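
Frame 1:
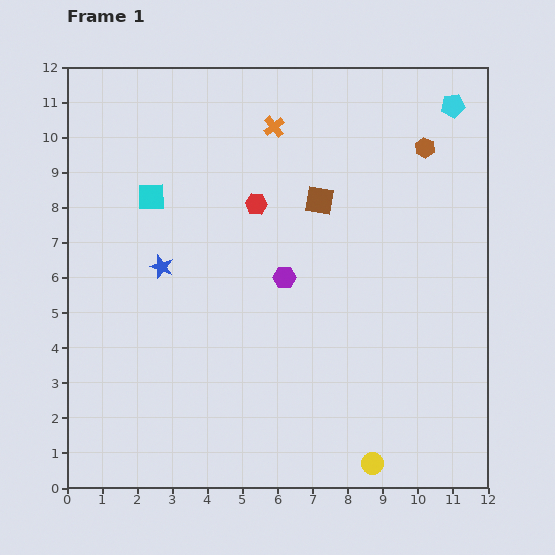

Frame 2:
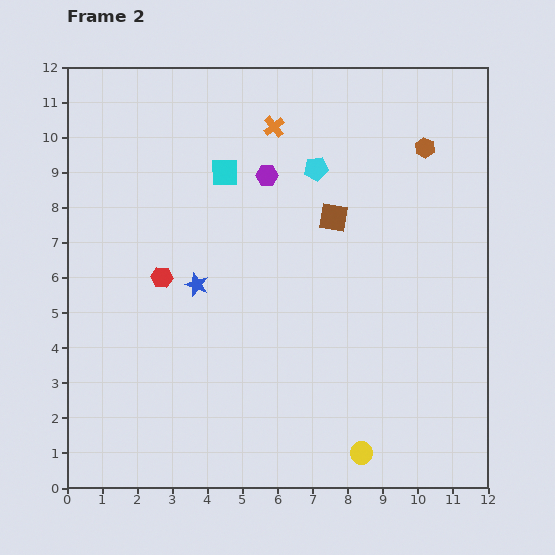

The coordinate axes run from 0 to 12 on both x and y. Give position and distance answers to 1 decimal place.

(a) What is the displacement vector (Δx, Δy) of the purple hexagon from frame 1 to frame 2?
(-0.5, 2.9)

The purple hexagon was at (6.2, 6.0) in frame 1 and (5.7, 8.9) in frame 2.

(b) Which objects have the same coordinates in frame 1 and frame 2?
the orange cross, the brown hexagon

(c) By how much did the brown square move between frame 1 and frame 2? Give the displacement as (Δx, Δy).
(0.4, -0.5)

The brown square was at (7.2, 8.2) in frame 1 and (7.6, 7.7) in frame 2.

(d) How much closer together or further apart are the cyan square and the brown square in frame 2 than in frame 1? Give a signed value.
-1.4

Distance in frame 1: 4.8. Distance in frame 2: 3.4.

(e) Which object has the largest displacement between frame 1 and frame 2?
the cyan pentagon

(moved 4.3; next 3.4)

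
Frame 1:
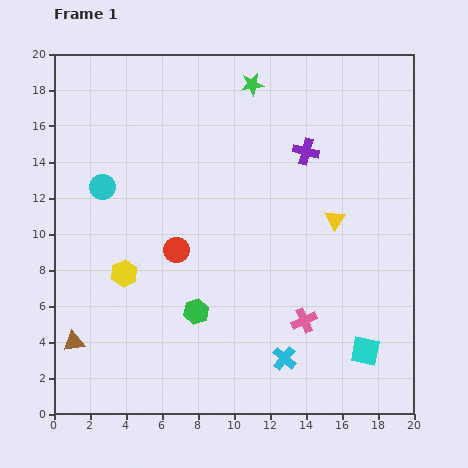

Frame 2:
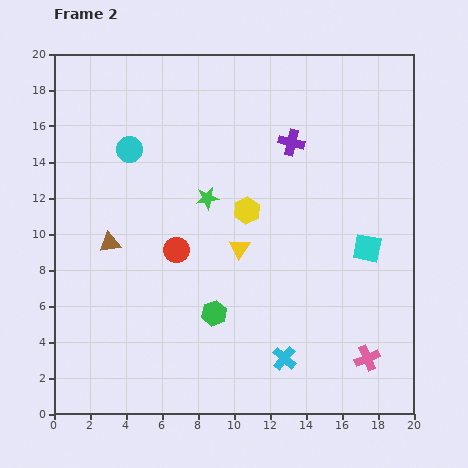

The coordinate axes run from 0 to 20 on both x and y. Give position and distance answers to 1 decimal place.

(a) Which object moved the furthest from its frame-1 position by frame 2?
the yellow hexagon

(moved 7.6; next 6.8)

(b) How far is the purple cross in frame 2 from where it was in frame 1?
0.9

The purple cross moved from (14.0, 14.6) to (13.2, 15.1), a distance of √(0.8² + 0.5²) ≈ 0.9.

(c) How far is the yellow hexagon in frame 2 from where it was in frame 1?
7.6

The yellow hexagon moved from (3.9, 7.8) to (10.7, 11.3), a distance of √(6.8² + 3.5²) ≈ 7.6.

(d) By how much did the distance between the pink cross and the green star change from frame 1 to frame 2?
-0.8

Distance in frame 1: 13.4. Distance in frame 2: 12.6.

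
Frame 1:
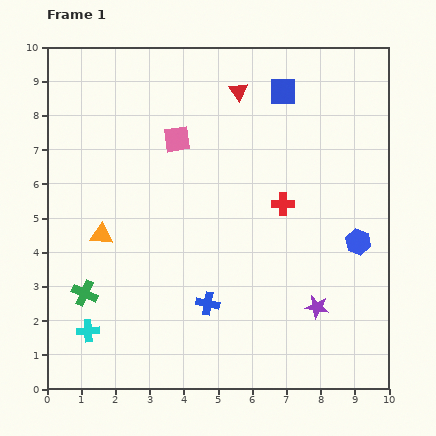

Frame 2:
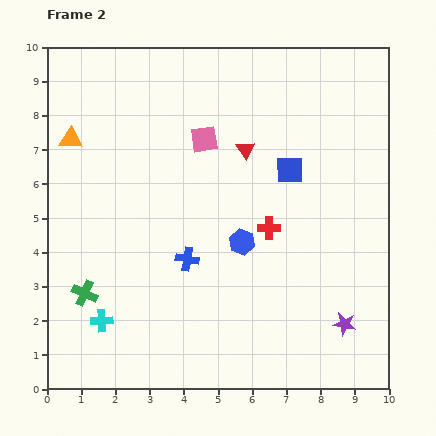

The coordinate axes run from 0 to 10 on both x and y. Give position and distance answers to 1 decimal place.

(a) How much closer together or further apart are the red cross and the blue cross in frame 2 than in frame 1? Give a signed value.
-1.0

Distance in frame 1: 3.6. Distance in frame 2: 2.6.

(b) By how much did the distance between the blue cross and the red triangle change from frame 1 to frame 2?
-2.7

Distance in frame 1: 6.3. Distance in frame 2: 3.6.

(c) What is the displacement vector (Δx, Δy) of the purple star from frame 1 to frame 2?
(0.8, -0.5)

The purple star was at (7.9, 2.4) in frame 1 and (8.7, 1.9) in frame 2.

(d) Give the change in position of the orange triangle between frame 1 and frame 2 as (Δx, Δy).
(-0.9, 2.8)

The orange triangle was at (1.6, 4.5) in frame 1 and (0.7, 7.3) in frame 2.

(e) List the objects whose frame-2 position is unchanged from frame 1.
the green cross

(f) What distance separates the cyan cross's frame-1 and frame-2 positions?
0.5

The cyan cross moved from (1.2, 1.7) to (1.6, 2.0), a distance of √(0.4² + 0.3²) ≈ 0.5.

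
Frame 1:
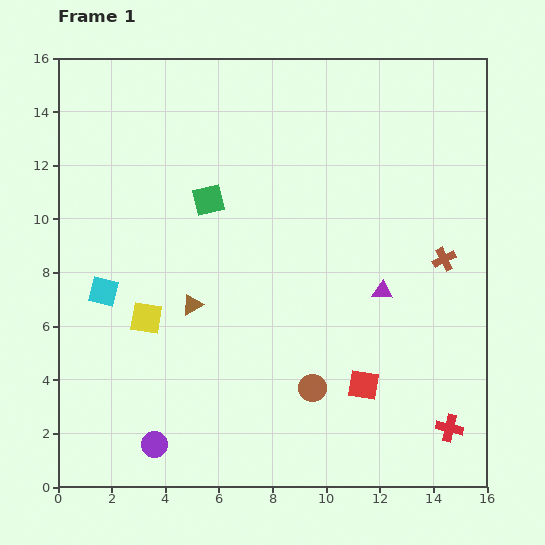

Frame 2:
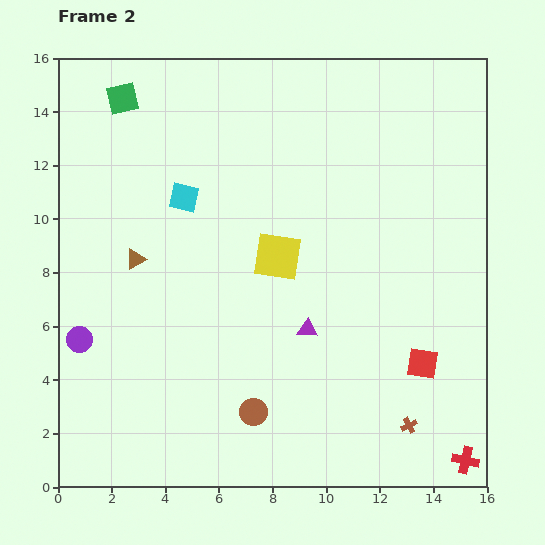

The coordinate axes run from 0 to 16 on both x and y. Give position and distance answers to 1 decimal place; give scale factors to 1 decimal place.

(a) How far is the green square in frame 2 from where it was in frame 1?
5.0

The green square moved from (5.6, 10.7) to (2.4, 14.5), a distance of √(3.2² + 3.8²) ≈ 5.0.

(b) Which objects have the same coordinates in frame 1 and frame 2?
none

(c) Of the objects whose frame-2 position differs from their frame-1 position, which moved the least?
the red cross

(moved 1.3)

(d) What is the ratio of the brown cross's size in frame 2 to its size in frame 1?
0.7×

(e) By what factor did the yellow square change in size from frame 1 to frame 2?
1.5×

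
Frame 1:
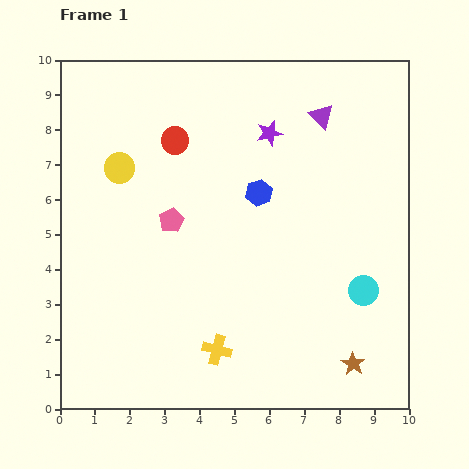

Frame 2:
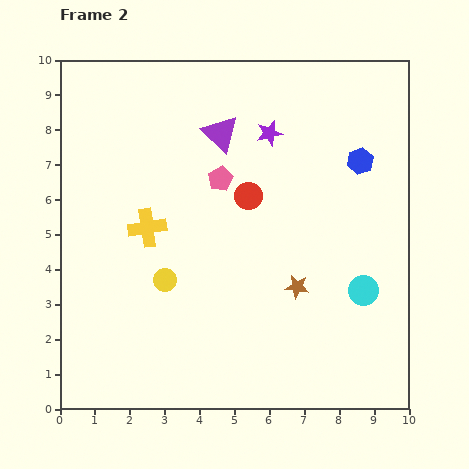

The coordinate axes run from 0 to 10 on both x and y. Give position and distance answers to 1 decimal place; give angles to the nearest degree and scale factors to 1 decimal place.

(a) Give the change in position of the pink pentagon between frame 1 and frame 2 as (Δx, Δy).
(1.4, 1.2)

The pink pentagon was at (3.2, 5.4) in frame 1 and (4.6, 6.6) in frame 2.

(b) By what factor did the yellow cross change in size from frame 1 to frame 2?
1.3×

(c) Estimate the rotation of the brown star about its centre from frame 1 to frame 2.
26° counter-clockwise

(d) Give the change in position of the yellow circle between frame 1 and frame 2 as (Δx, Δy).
(1.3, -3.2)

The yellow circle was at (1.7, 6.9) in frame 1 and (3.0, 3.7) in frame 2.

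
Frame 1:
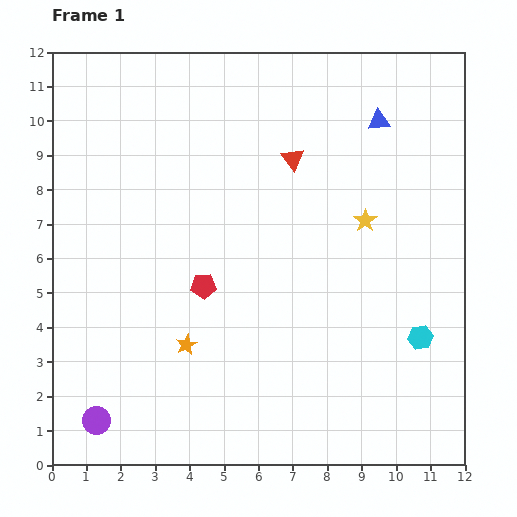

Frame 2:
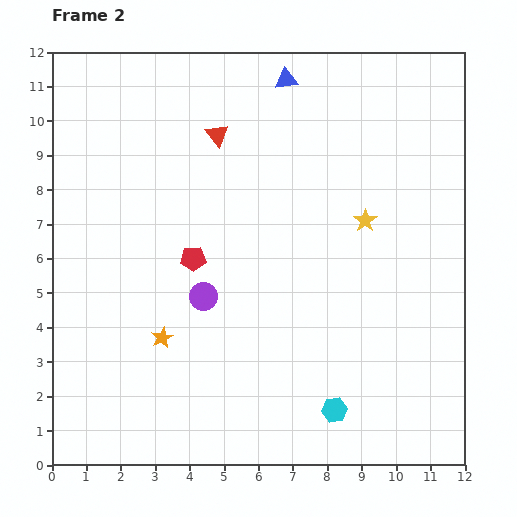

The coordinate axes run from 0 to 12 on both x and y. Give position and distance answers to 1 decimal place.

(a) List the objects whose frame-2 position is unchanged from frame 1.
the yellow star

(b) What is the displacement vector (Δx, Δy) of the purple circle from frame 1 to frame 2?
(3.1, 3.6)

The purple circle was at (1.3, 1.3) in frame 1 and (4.4, 4.9) in frame 2.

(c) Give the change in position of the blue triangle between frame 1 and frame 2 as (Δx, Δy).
(-2.7, 1.2)

The blue triangle was at (9.5, 10.0) in frame 1 and (6.8, 11.2) in frame 2.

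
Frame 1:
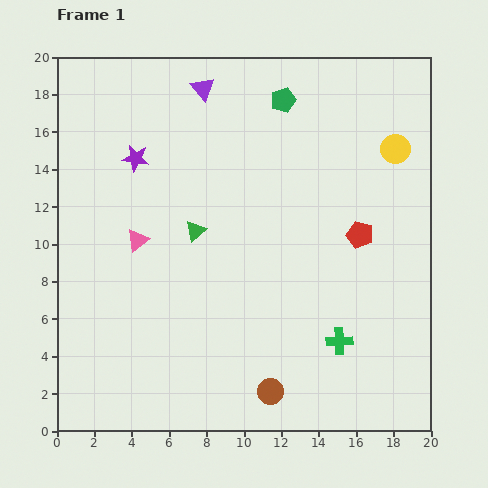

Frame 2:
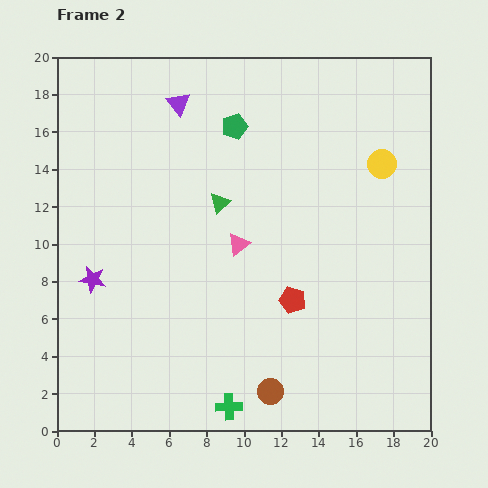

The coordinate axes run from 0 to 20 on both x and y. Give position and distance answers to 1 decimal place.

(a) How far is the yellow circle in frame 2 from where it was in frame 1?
1.1

The yellow circle moved from (18.1, 15.1) to (17.4, 14.3), a distance of √(0.7² + 0.8²) ≈ 1.1.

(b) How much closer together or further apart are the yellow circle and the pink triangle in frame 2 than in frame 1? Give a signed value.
-5.8

Distance in frame 1: 14.6. Distance in frame 2: 8.8.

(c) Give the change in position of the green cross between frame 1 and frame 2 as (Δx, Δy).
(-5.9, -3.5)

The green cross was at (15.1, 4.8) in frame 1 and (9.2, 1.3) in frame 2.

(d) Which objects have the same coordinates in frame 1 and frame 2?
the brown circle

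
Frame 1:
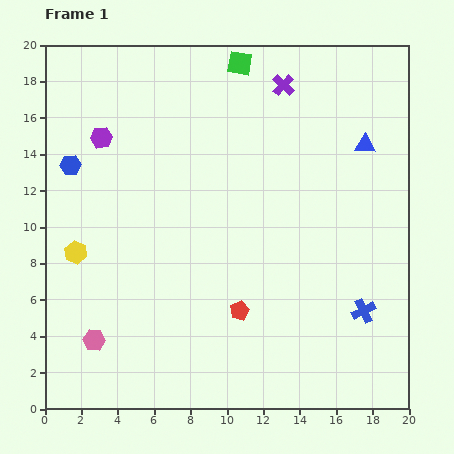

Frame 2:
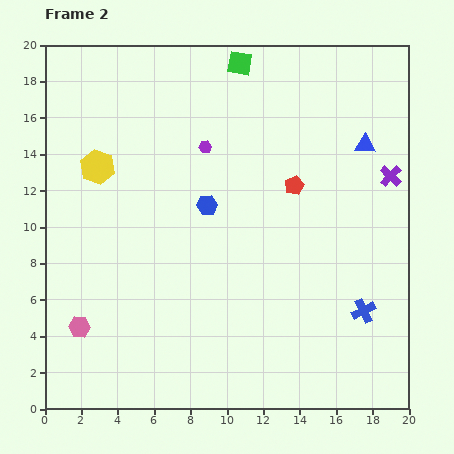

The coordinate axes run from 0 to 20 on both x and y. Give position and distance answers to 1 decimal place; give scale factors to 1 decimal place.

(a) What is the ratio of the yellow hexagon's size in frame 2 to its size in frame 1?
1.5×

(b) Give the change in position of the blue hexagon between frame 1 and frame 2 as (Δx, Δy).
(7.5, -2.2)

The blue hexagon was at (1.4, 13.4) in frame 1 and (8.9, 11.2) in frame 2.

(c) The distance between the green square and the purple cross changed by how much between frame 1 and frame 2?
+7.7

Distance in frame 1: 2.7. Distance in frame 2: 10.4.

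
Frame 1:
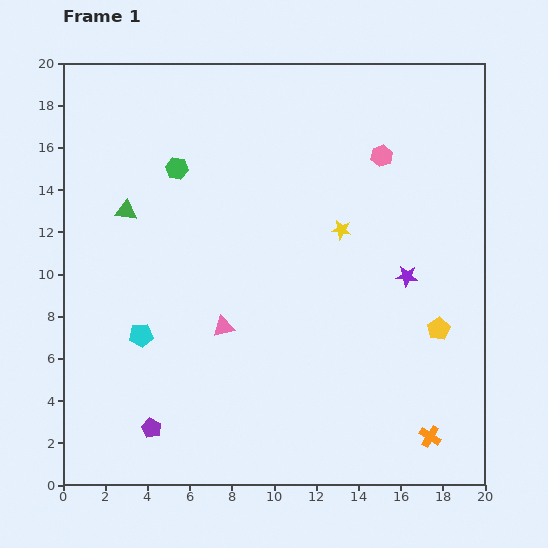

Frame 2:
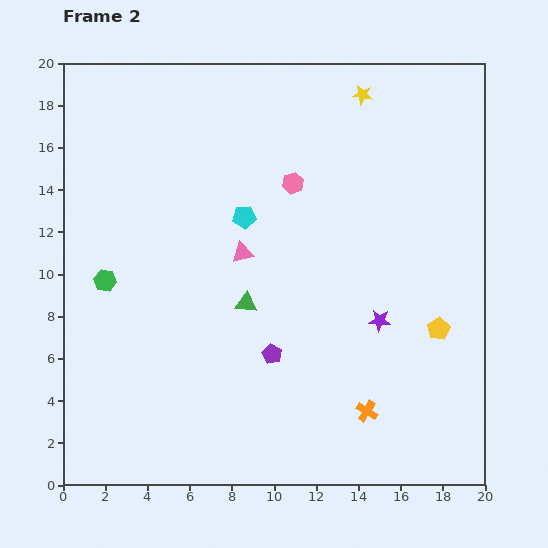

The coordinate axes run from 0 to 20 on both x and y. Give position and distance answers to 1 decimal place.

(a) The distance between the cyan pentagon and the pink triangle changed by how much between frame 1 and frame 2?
-2.2

Distance in frame 1: 3.9. Distance in frame 2: 1.7.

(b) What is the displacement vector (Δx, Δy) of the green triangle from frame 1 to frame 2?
(5.7, -4.4)

The green triangle was at (3.0, 13.0) in frame 1 and (8.7, 8.6) in frame 2.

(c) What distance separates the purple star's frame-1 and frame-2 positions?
2.5

The purple star moved from (16.3, 9.9) to (15.0, 7.8), a distance of √(1.3² + 2.1²) ≈ 2.5.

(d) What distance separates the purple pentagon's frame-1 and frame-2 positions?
6.7

The purple pentagon moved from (4.2, 2.7) to (9.9, 6.2), a distance of √(5.7² + 3.5²) ≈ 6.7.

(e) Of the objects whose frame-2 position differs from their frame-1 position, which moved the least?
the purple star

(moved 2.5)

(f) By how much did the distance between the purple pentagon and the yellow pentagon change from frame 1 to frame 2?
-6.4

Distance in frame 1: 14.4. Distance in frame 2: 8.0.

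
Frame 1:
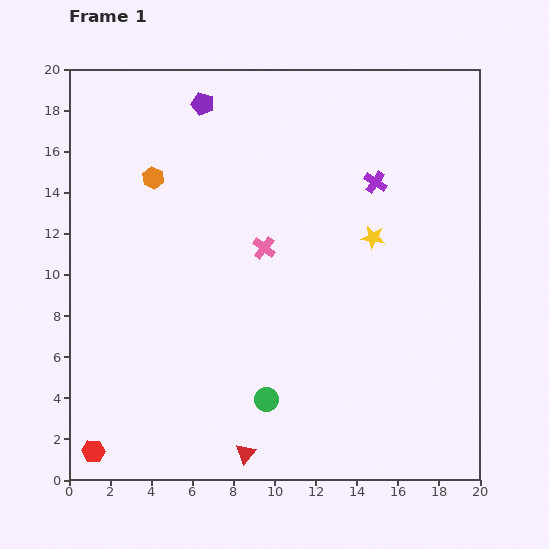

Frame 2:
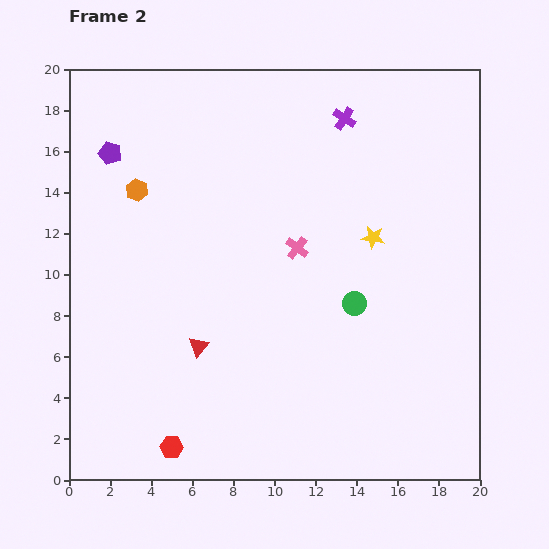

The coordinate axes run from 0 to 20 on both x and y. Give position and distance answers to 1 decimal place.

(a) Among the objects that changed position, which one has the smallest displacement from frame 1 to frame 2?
the orange hexagon

(moved 1.0)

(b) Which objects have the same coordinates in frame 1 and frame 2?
the yellow star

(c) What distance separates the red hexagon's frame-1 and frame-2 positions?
3.8

The red hexagon moved from (1.2, 1.4) to (5.0, 1.6), a distance of √(3.8² + 0.2²) ≈ 3.8.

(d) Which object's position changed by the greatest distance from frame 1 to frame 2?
the green circle

(moved 6.4; next 5.7)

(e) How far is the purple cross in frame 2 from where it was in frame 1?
3.4

The purple cross moved from (14.9, 14.5) to (13.4, 17.6), a distance of √(1.5² + 3.1²) ≈ 3.4.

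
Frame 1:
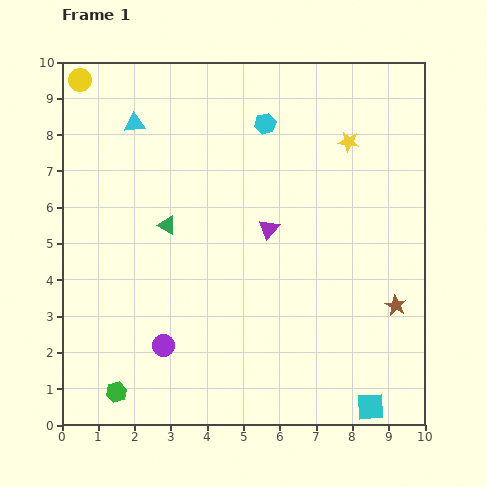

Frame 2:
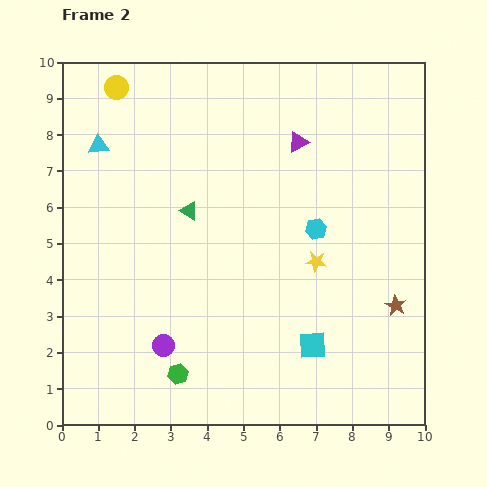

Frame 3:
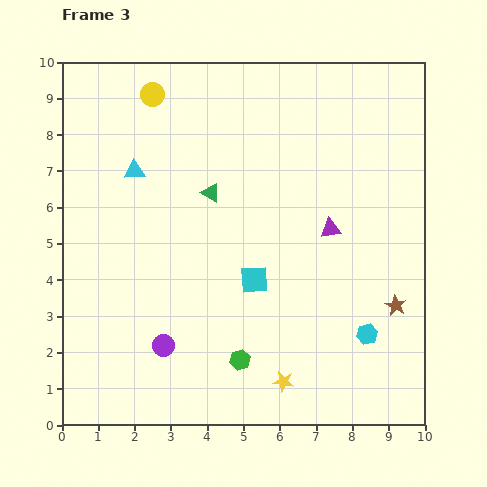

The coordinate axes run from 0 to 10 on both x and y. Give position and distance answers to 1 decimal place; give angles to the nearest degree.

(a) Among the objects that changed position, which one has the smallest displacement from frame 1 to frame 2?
the green triangle

(moved 0.7)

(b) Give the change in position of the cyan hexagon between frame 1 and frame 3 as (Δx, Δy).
(2.8, -5.8)

The cyan hexagon was at (5.6, 8.3) in frame 1 and (8.4, 2.5) in frame 3.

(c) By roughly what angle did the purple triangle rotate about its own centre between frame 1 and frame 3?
41° clockwise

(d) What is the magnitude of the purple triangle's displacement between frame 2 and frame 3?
2.6

The purple triangle moved from (6.5, 7.8) to (7.4, 5.4), a distance of √(0.9² + 2.4²) ≈ 2.6.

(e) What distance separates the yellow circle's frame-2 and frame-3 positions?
1.0

The yellow circle moved from (1.5, 9.3) to (2.5, 9.1), a distance of √(1.0² + 0.2²) ≈ 1.0.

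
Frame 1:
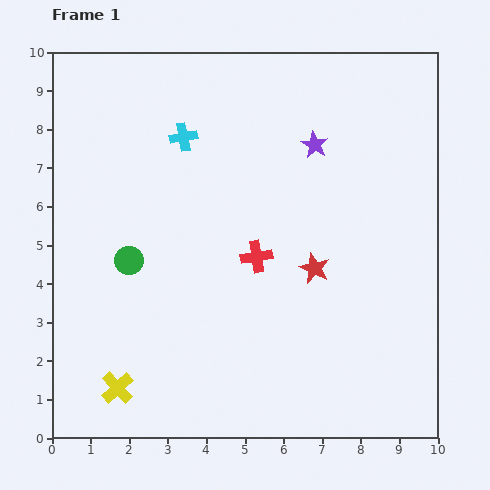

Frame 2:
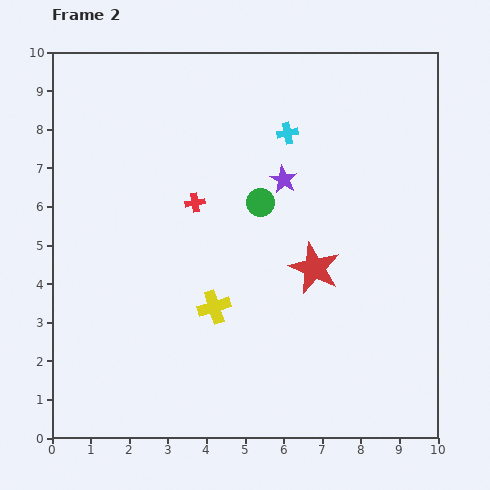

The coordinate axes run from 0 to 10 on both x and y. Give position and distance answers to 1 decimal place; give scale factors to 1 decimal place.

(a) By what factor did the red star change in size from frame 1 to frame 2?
1.7×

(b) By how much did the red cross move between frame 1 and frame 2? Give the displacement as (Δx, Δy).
(-1.6, 1.4)

The red cross was at (5.3, 4.7) in frame 1 and (3.7, 6.1) in frame 2.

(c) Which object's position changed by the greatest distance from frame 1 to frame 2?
the green circle

(moved 3.7; next 3.3)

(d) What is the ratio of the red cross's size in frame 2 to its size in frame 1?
0.6×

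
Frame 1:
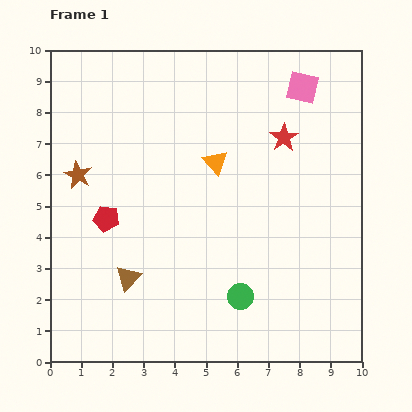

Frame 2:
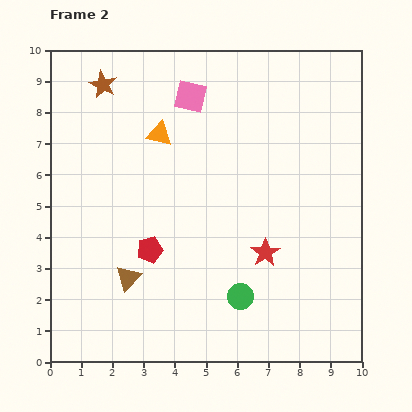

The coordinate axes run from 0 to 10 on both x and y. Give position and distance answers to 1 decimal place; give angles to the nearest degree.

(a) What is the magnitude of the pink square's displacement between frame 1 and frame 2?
3.6

The pink square moved from (8.1, 8.8) to (4.5, 8.5), a distance of √(3.6² + 0.3²) ≈ 3.6.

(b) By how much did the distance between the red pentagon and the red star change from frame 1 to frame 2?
-2.6

Distance in frame 1: 6.3. Distance in frame 2: 3.7.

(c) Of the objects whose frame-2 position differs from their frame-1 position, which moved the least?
the red pentagon

(moved 1.7)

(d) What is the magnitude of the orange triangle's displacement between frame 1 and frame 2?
2.0

The orange triangle moved from (5.3, 6.4) to (3.5, 7.3), a distance of √(1.8² + 0.9²) ≈ 2.0.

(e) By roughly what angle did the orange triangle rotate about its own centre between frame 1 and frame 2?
37° counter-clockwise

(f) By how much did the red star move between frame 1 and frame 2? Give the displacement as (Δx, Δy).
(-0.6, -3.7)

The red star was at (7.5, 7.2) in frame 1 and (6.9, 3.5) in frame 2.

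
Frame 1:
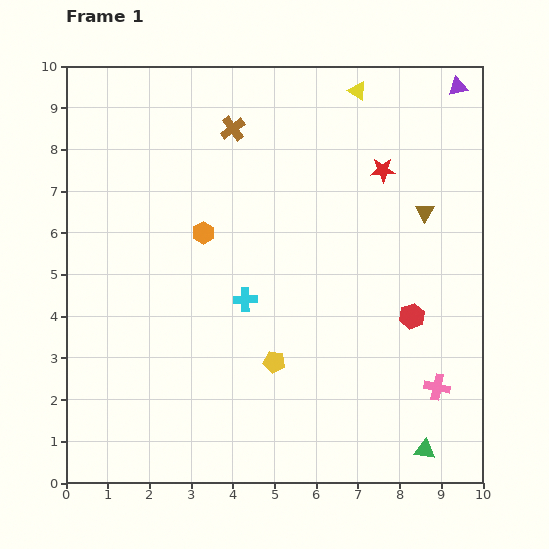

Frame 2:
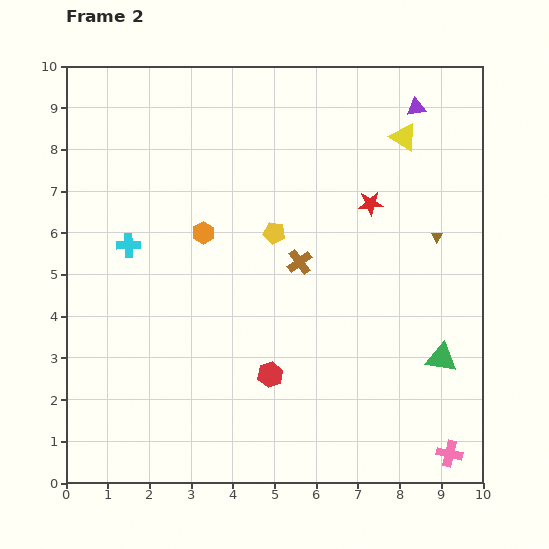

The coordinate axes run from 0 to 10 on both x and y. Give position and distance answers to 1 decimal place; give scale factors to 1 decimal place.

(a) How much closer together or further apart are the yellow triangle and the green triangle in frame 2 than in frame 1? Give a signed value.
-3.3

Distance in frame 1: 8.7. Distance in frame 2: 5.4.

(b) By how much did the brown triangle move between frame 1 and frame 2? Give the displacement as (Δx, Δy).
(0.3, -0.6)

The brown triangle was at (8.6, 6.5) in frame 1 and (8.9, 5.9) in frame 2.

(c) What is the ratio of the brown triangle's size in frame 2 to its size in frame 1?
0.6×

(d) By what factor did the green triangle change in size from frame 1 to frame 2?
1.4×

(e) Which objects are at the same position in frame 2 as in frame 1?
the orange hexagon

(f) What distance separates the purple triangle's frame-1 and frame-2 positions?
1.1

The purple triangle moved from (9.4, 9.5) to (8.4, 9.0), a distance of √(1.0² + 0.5²) ≈ 1.1.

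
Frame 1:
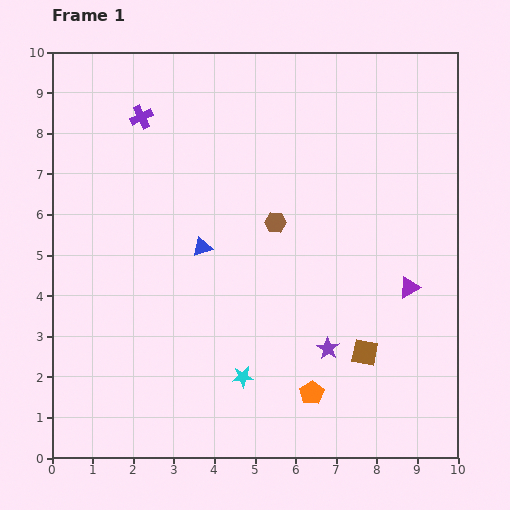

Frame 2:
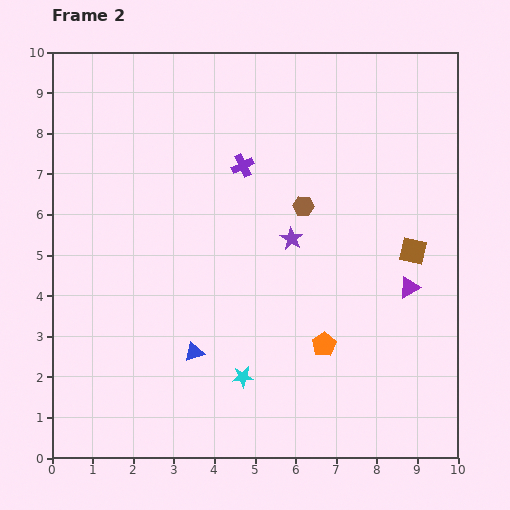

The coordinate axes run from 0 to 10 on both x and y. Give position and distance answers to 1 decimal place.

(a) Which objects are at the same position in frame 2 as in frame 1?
the purple triangle, the cyan star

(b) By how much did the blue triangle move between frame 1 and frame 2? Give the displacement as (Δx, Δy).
(-0.2, -2.6)

The blue triangle was at (3.7, 5.2) in frame 1 and (3.5, 2.6) in frame 2.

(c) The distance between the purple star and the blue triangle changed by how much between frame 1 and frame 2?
-0.3

Distance in frame 1: 4.0. Distance in frame 2: 3.7.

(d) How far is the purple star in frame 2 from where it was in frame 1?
2.8

The purple star moved from (6.8, 2.7) to (5.9, 5.4), a distance of √(0.9² + 2.7²) ≈ 2.8.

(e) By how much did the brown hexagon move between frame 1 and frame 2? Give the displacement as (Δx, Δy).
(0.7, 0.4)

The brown hexagon was at (5.5, 5.8) in frame 1 and (6.2, 6.2) in frame 2.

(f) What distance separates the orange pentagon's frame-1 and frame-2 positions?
1.2

The orange pentagon moved from (6.4, 1.6) to (6.7, 2.8), a distance of √(0.3² + 1.2²) ≈ 1.2.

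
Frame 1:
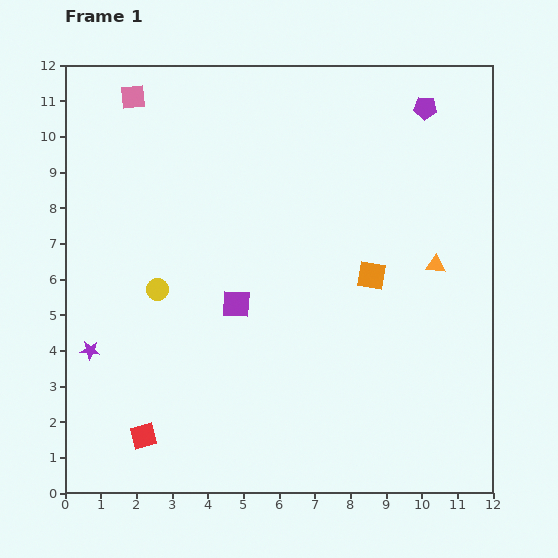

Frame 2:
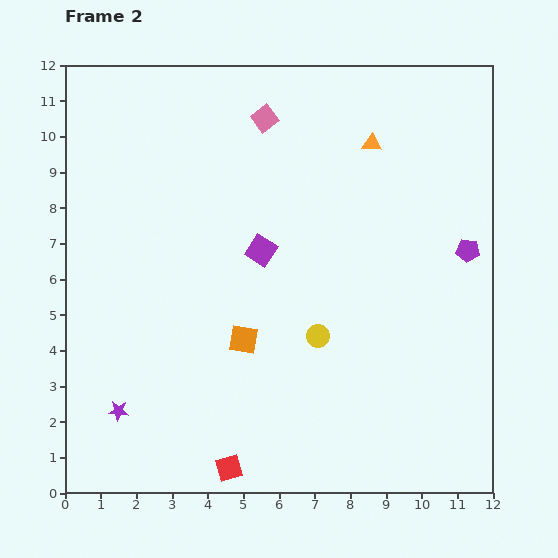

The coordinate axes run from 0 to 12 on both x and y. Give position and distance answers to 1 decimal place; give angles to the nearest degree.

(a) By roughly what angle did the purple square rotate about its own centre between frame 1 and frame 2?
30° clockwise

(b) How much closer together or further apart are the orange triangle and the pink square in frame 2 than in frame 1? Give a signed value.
-6.6

Distance in frame 1: 9.7. Distance in frame 2: 3.1.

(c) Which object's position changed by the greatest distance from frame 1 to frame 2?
the yellow circle

(moved 4.7; next 4.2)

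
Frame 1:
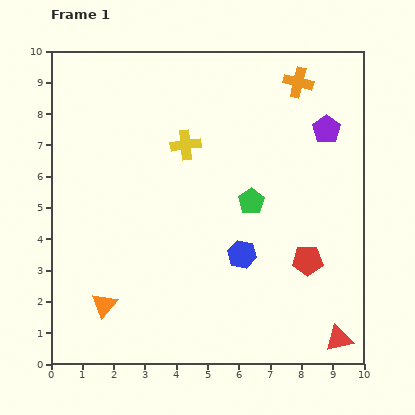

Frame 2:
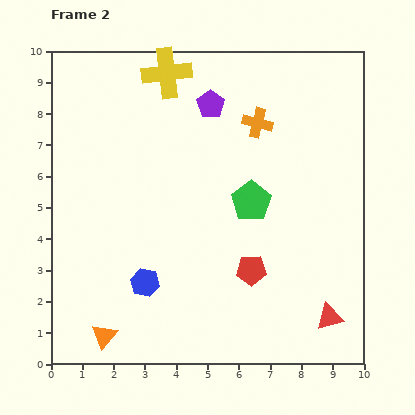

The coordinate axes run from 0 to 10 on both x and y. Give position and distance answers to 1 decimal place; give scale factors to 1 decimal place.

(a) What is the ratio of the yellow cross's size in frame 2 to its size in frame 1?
1.7×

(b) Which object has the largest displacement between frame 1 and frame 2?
the purple pentagon

(moved 3.8; next 3.2)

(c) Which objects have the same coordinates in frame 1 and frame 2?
the green pentagon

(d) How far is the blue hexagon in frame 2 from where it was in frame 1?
3.2

The blue hexagon moved from (6.1, 3.5) to (3.0, 2.6), a distance of √(3.1² + 0.9²) ≈ 3.2.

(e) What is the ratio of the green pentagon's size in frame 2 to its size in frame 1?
1.5×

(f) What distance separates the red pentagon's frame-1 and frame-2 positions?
1.8

The red pentagon moved from (8.2, 3.3) to (6.4, 3.0), a distance of √(1.8² + 0.3²) ≈ 1.8.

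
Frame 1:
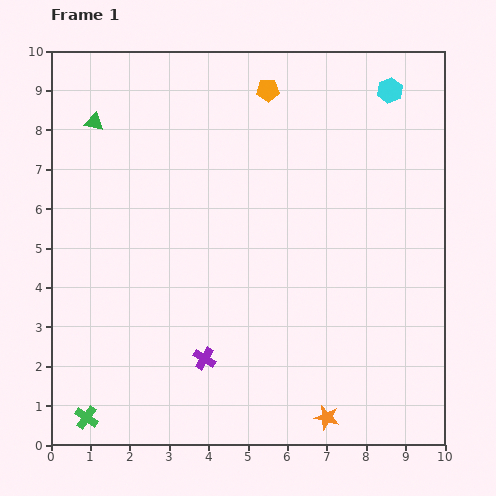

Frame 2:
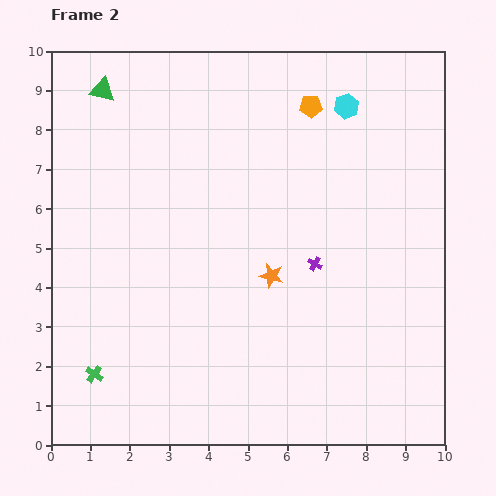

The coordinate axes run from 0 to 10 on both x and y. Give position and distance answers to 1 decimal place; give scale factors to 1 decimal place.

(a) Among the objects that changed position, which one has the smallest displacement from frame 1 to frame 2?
the green triangle

(moved 0.8)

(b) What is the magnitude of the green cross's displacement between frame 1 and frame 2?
1.1

The green cross moved from (0.9, 0.7) to (1.1, 1.8), a distance of √(0.2² + 1.1²) ≈ 1.1.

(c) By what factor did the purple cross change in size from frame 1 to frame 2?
0.6×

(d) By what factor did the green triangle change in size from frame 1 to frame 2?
1.4×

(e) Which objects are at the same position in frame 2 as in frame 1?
none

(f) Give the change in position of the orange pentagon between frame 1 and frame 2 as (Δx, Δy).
(1.1, -0.4)

The orange pentagon was at (5.5, 9.0) in frame 1 and (6.6, 8.6) in frame 2.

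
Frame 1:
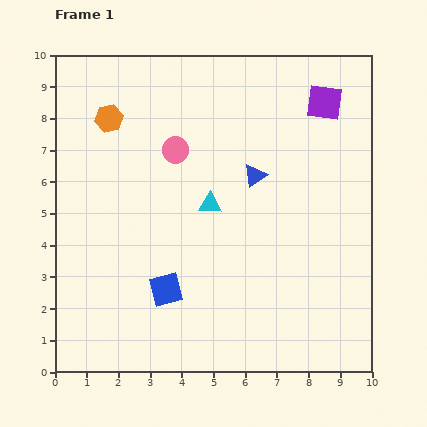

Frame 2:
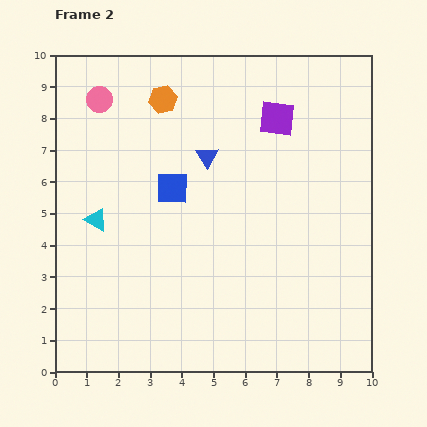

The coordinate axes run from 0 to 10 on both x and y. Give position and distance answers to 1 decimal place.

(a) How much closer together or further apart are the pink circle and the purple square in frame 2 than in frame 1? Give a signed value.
+0.7

Distance in frame 1: 4.9. Distance in frame 2: 5.6.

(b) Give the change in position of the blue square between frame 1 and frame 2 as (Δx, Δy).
(0.2, 3.2)

The blue square was at (3.5, 2.6) in frame 1 and (3.7, 5.8) in frame 2.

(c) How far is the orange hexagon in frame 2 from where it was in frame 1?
1.8

The orange hexagon moved from (1.7, 8.0) to (3.4, 8.6), a distance of √(1.7² + 0.6²) ≈ 1.8.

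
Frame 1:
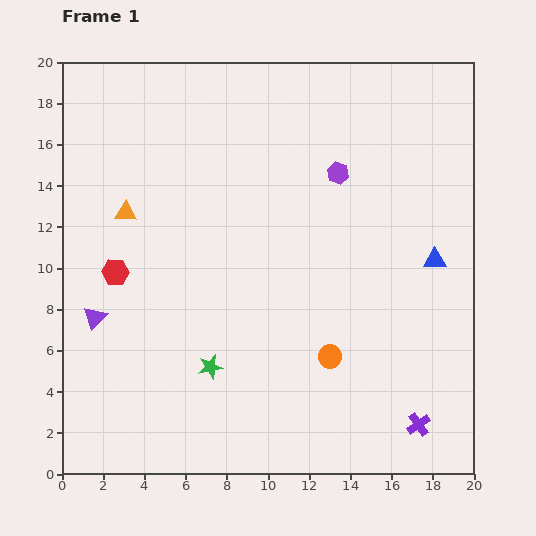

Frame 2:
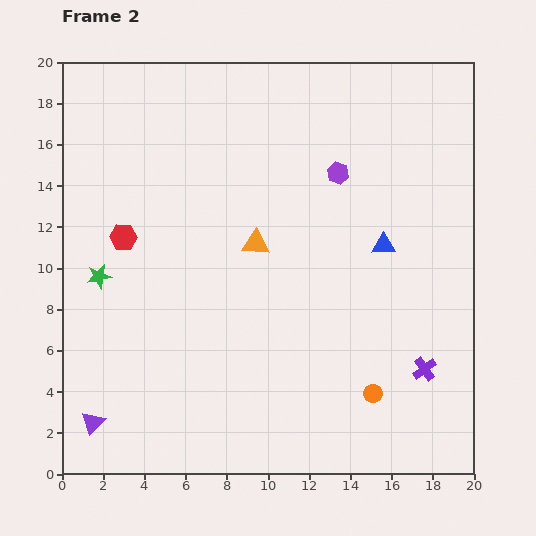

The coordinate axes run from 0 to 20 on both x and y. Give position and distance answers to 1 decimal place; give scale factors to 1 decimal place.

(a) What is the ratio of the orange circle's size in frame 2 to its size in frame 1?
0.8×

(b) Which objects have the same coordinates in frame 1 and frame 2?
the purple hexagon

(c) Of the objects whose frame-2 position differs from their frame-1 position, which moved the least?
the red hexagon

(moved 1.7)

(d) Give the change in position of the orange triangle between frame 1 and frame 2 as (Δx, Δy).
(6.3, -1.5)

The orange triangle was at (3.1, 12.7) in frame 1 and (9.4, 11.2) in frame 2.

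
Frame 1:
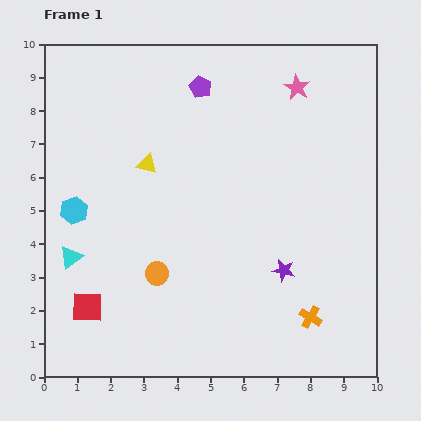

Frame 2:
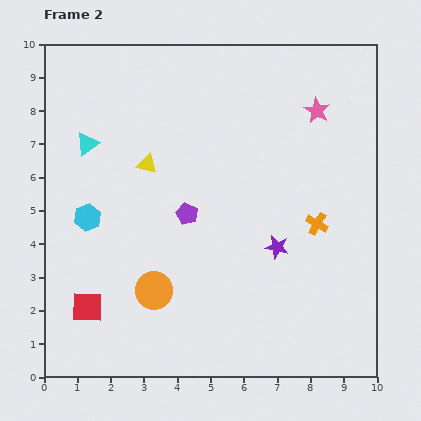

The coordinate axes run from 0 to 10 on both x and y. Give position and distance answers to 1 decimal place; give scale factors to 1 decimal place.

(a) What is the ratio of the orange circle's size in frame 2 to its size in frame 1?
1.6×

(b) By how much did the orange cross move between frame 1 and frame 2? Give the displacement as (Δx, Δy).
(0.2, 2.8)

The orange cross was at (8.0, 1.8) in frame 1 and (8.2, 4.6) in frame 2.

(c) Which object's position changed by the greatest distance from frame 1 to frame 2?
the purple pentagon

(moved 3.8; next 3.4)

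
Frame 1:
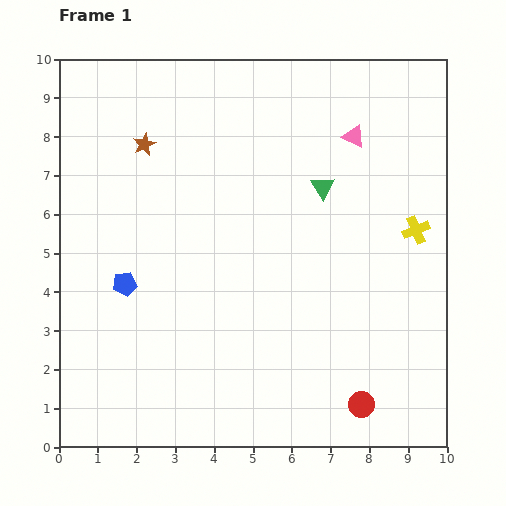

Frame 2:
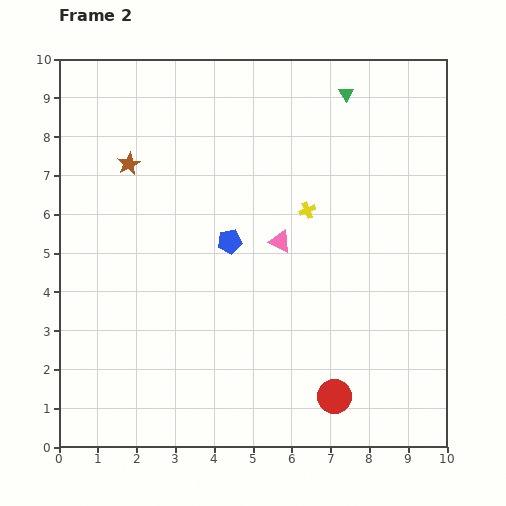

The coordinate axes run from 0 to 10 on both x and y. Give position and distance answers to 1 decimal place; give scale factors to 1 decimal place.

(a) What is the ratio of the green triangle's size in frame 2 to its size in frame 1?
0.6×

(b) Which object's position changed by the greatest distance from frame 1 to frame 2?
the pink triangle

(moved 3.3; next 2.9)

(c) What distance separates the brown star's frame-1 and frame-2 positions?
0.6

The brown star moved from (2.2, 7.8) to (1.8, 7.3), a distance of √(0.4² + 0.5²) ≈ 0.6.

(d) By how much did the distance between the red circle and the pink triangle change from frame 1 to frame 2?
-2.7

Distance in frame 1: 6.9. Distance in frame 2: 4.2.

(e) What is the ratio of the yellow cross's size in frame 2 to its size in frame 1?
0.6×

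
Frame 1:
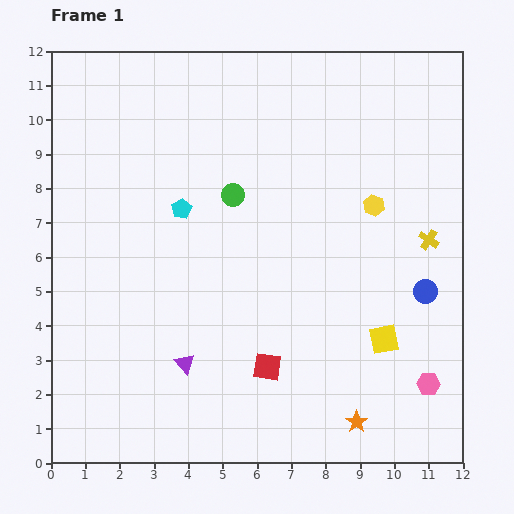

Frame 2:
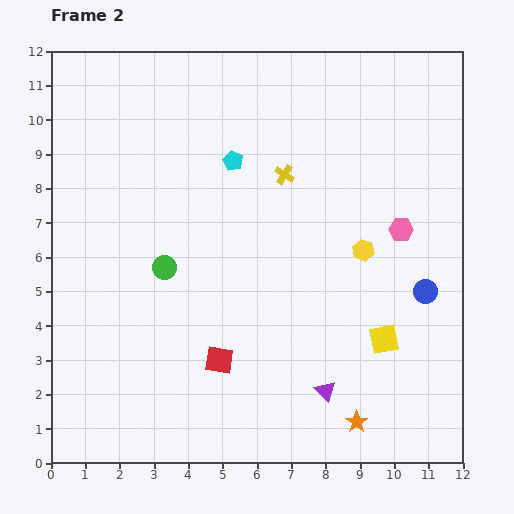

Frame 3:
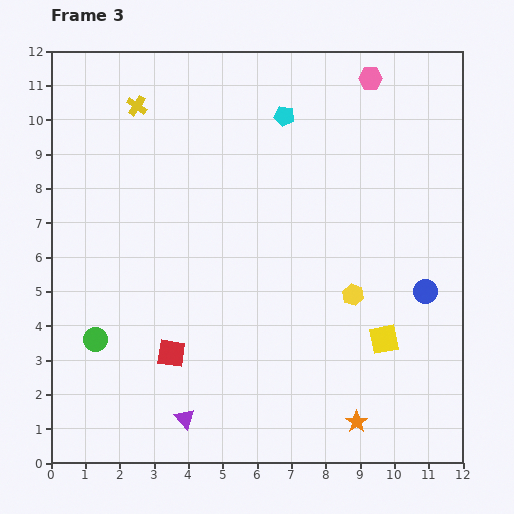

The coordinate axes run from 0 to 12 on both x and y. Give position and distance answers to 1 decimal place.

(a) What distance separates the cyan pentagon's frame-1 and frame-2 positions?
2.1

The cyan pentagon moved from (3.8, 7.4) to (5.3, 8.8), a distance of √(1.5² + 1.4²) ≈ 2.1.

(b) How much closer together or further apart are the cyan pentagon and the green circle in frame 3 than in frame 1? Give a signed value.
+6.9

Distance in frame 1: 1.6. Distance in frame 3: 8.5.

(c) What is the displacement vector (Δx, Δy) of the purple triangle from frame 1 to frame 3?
(0.0, -1.6)

The purple triangle was at (3.9, 2.9) in frame 1 and (3.9, 1.3) in frame 3.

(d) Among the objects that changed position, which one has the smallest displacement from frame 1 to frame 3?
the purple triangle

(moved 1.6)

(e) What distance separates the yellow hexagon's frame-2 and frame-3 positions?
1.3

The yellow hexagon moved from (9.1, 6.2) to (8.8, 4.9), a distance of √(0.3² + 1.3²) ≈ 1.3.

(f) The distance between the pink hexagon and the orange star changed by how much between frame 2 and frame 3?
+4.3

Distance in frame 2: 5.7. Distance in frame 3: 10.0.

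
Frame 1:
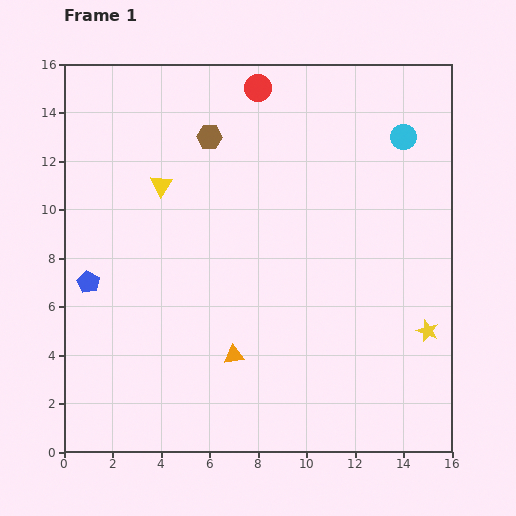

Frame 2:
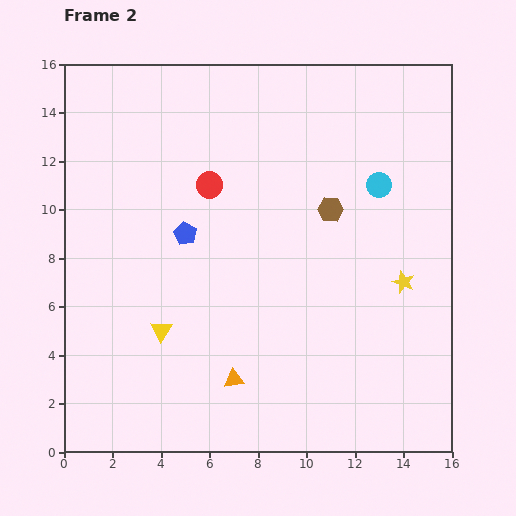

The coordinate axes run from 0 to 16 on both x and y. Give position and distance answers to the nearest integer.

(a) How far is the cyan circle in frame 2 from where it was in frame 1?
2

The cyan circle moved from (14, 13) to (13, 11), a distance of √(1² + 2²) ≈ 2.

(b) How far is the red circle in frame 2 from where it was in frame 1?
4

The red circle moved from (8, 15) to (6, 11), a distance of √(2² + 4²) ≈ 4.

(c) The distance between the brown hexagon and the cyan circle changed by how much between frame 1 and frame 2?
-6

Distance in frame 1: 8. Distance in frame 2: 2.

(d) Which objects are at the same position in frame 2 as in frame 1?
none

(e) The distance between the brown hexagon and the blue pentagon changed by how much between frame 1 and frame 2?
-2

Distance in frame 1: 8. Distance in frame 2: 6.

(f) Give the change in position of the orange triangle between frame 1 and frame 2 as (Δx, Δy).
(0, -1)

The orange triangle was at (7, 4) in frame 1 and (7, 3) in frame 2.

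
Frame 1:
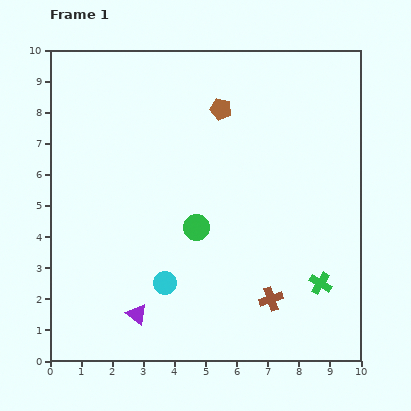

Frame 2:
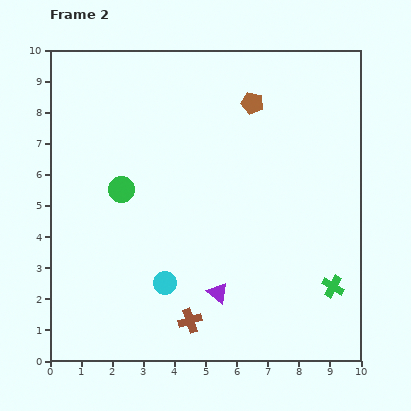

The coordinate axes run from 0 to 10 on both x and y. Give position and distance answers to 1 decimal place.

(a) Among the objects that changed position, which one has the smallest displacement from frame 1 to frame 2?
the green cross

(moved 0.4)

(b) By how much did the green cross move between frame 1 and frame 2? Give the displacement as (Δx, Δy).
(0.4, -0.1)

The green cross was at (8.7, 2.5) in frame 1 and (9.1, 2.4) in frame 2.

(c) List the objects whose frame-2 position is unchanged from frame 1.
the cyan circle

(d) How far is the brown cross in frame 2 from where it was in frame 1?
2.7

The brown cross moved from (7.1, 2.0) to (4.5, 1.3), a distance of √(2.6² + 0.7²) ≈ 2.7.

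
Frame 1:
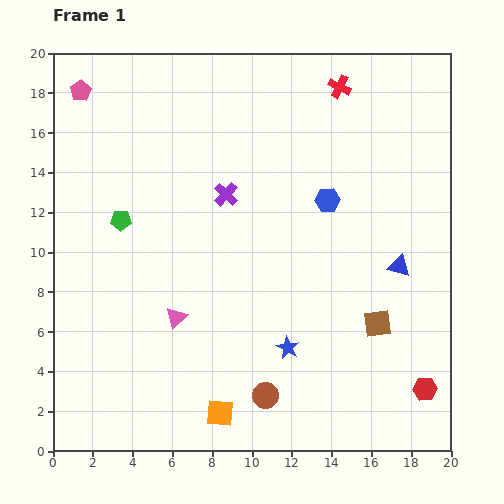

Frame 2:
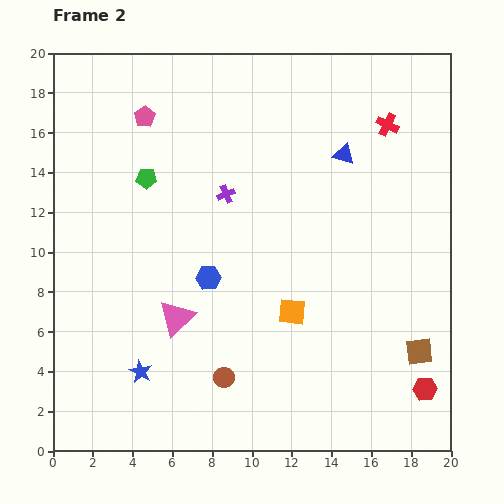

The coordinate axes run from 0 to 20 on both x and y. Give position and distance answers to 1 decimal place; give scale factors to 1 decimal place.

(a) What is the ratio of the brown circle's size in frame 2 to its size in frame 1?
0.8×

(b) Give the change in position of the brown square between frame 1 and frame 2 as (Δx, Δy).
(2.1, -1.4)

The brown square was at (16.3, 6.4) in frame 1 and (18.4, 5.0) in frame 2.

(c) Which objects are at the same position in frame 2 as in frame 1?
the pink triangle, the red hexagon, the purple cross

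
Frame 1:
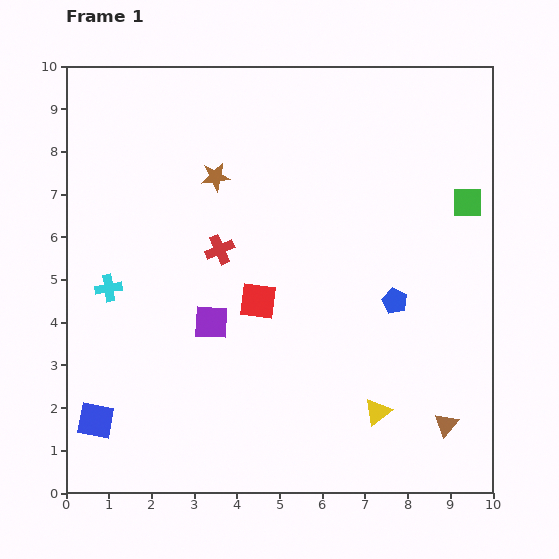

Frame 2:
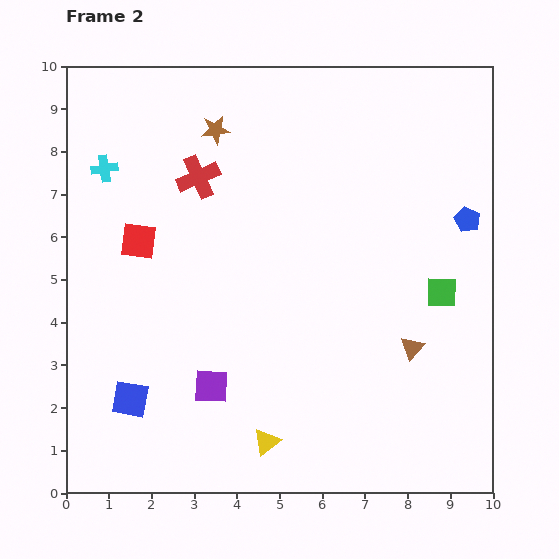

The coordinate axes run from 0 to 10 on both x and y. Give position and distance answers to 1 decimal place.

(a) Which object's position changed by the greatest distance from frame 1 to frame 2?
the red square

(moved 3.1; next 2.8)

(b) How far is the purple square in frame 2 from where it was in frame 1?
1.5

The purple square moved from (3.4, 4.0) to (3.4, 2.5), a distance of √(0.0² + 1.5²) ≈ 1.5.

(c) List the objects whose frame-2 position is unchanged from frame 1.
none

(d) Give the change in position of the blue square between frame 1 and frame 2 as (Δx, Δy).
(0.8, 0.5)

The blue square was at (0.7, 1.7) in frame 1 and (1.5, 2.2) in frame 2.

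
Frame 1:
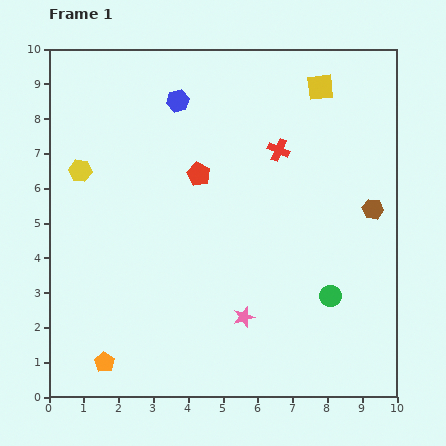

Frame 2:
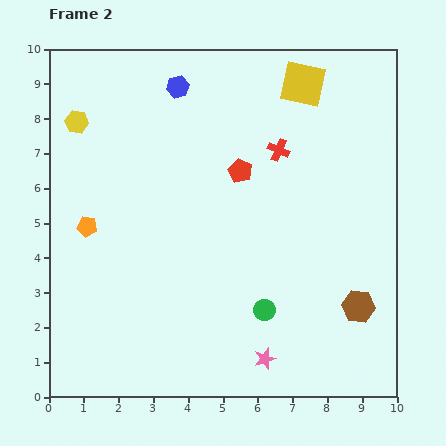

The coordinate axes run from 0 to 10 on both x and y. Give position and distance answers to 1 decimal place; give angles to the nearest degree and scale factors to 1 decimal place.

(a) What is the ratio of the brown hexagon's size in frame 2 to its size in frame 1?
1.6×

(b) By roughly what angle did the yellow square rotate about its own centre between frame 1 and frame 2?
18° clockwise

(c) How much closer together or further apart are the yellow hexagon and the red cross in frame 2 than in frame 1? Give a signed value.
+0.2

Distance in frame 1: 5.7. Distance in frame 2: 5.9.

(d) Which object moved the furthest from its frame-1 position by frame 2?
the orange pentagon

(moved 3.9; next 2.8)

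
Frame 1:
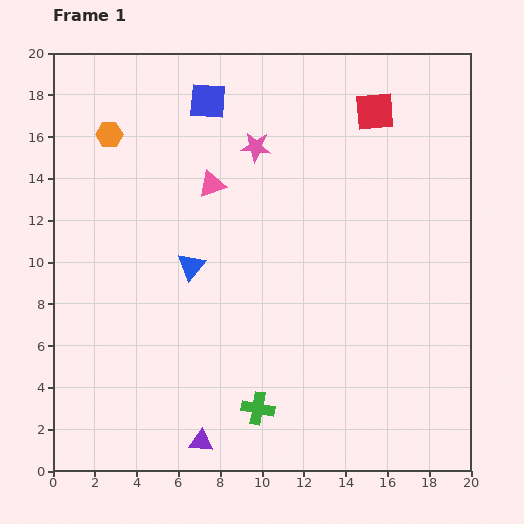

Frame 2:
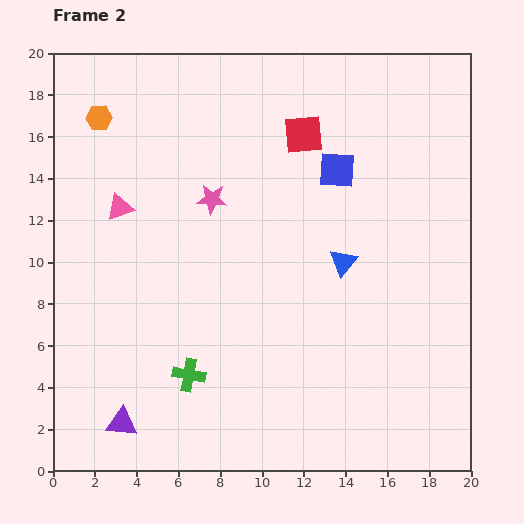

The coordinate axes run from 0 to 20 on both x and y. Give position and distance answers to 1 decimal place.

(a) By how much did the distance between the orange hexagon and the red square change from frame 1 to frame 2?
-2.9

Distance in frame 1: 12.7. Distance in frame 2: 9.8.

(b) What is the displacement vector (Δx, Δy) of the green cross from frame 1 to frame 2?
(-3.3, 1.6)

The green cross was at (9.8, 3.0) in frame 1 and (6.5, 4.6) in frame 2.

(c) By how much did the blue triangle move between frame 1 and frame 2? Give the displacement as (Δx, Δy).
(7.3, 0.2)

The blue triangle was at (6.6, 9.8) in frame 1 and (13.9, 10.0) in frame 2.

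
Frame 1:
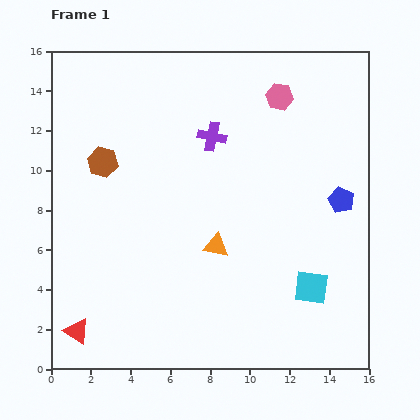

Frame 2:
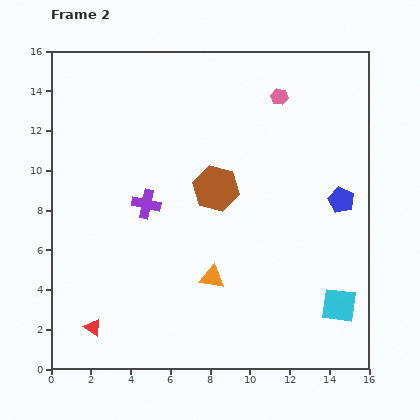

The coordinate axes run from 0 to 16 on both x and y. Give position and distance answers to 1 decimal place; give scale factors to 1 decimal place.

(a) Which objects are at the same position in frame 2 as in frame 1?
the pink hexagon, the blue pentagon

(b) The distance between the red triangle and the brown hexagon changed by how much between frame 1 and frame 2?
+0.8

Distance in frame 1: 8.6. Distance in frame 2: 9.4.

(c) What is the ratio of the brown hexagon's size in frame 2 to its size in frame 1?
1.5×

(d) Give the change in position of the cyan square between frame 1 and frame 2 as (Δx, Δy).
(1.4, -0.9)

The cyan square was at (13.1, 4.1) in frame 1 and (14.5, 3.2) in frame 2.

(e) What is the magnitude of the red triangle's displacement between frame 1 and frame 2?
0.8

The red triangle moved from (1.3, 1.9) to (2.1, 2.1), a distance of √(0.8² + 0.2²) ≈ 0.8.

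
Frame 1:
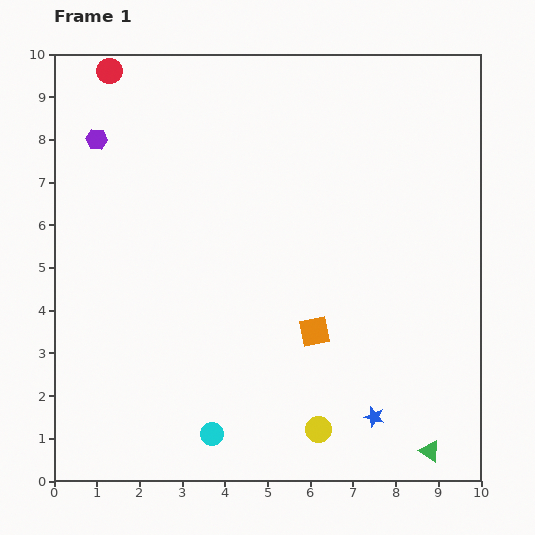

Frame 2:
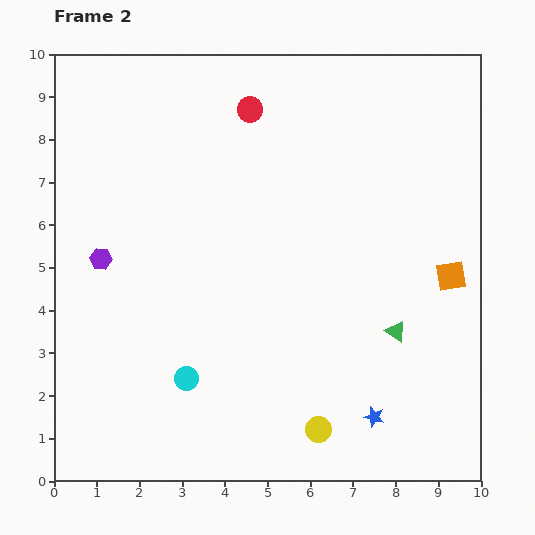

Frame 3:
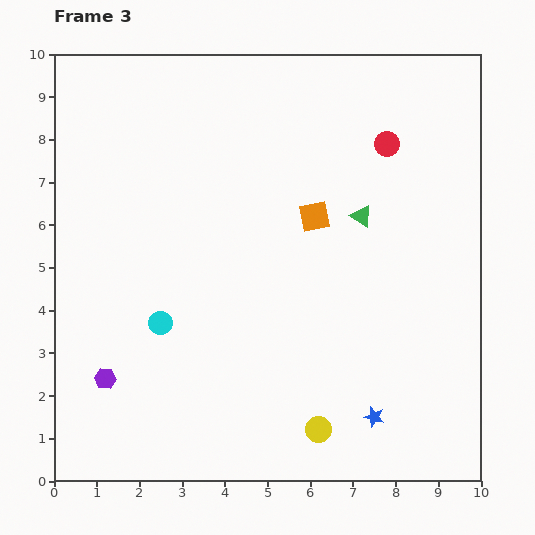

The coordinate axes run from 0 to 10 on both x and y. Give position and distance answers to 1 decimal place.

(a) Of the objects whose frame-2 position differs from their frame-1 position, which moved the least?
the cyan circle

(moved 1.4)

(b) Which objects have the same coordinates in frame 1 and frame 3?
the blue star, the yellow circle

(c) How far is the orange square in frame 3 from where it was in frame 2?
3.5

The orange square moved from (9.3, 4.8) to (6.1, 6.2), a distance of √(3.2² + 1.4²) ≈ 3.5.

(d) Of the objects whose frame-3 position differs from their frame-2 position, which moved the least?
the cyan circle

(moved 1.4)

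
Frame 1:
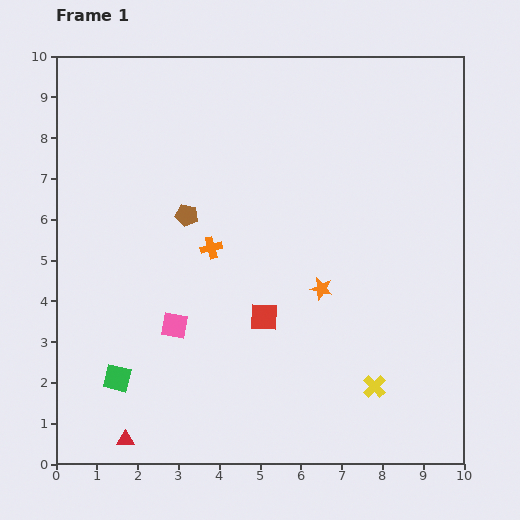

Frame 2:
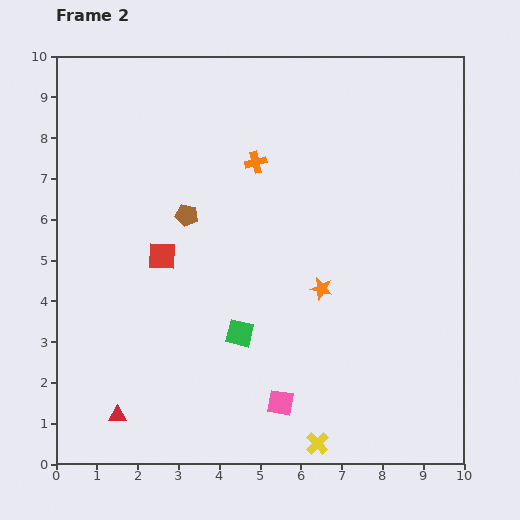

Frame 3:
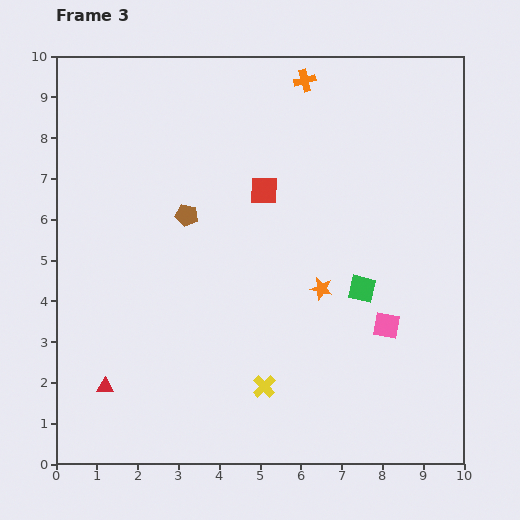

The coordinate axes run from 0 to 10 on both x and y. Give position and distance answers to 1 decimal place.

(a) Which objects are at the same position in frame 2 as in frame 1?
the orange star, the brown pentagon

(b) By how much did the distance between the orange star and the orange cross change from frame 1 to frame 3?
+2.2

Distance in frame 1: 2.9. Distance in frame 3: 5.1.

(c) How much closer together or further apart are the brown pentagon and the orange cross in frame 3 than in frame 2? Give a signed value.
+2.3

Distance in frame 2: 2.1. Distance in frame 3: 4.4.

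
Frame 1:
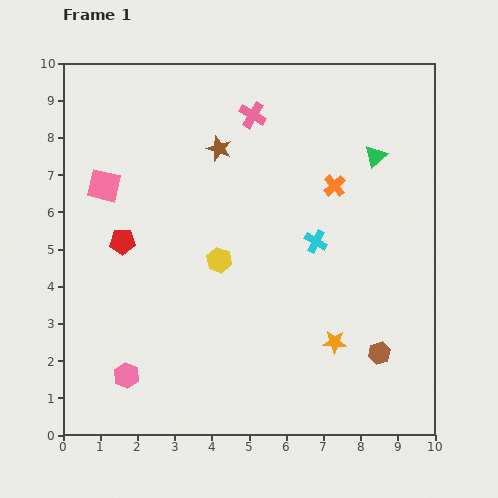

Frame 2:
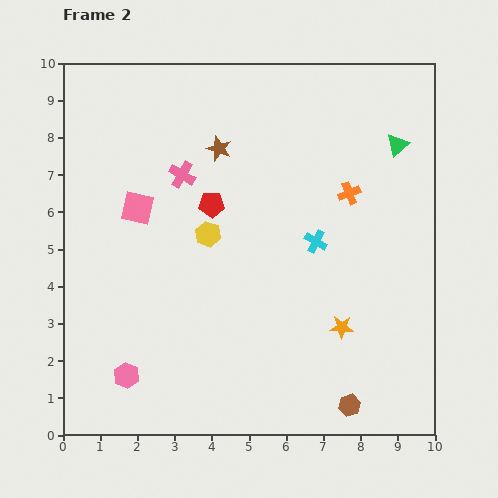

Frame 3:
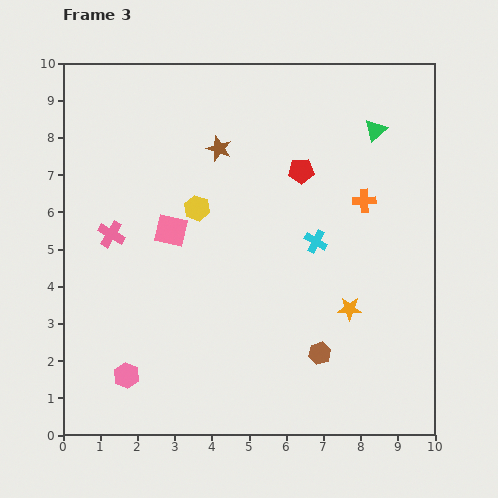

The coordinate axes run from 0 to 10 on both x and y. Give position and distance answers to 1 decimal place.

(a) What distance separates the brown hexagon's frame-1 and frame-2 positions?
1.6

The brown hexagon moved from (8.5, 2.2) to (7.7, 0.8), a distance of √(0.8² + 1.4²) ≈ 1.6.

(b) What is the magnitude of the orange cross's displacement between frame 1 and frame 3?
0.9

The orange cross moved from (7.3, 6.7) to (8.1, 6.3), a distance of √(0.8² + 0.4²) ≈ 0.9.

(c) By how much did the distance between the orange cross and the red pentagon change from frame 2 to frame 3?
-1.8

Distance in frame 2: 3.7. Distance in frame 3: 1.9.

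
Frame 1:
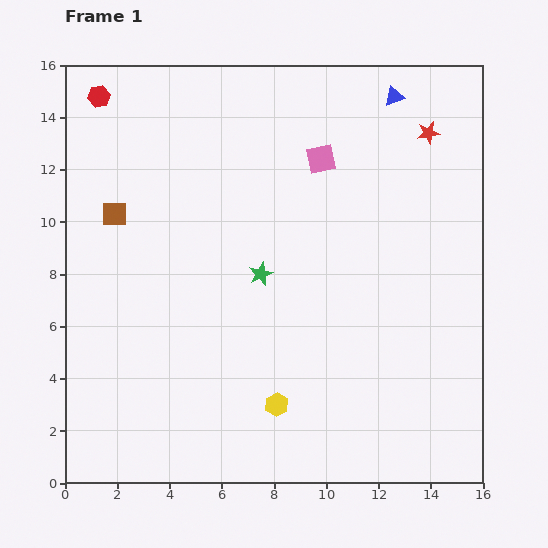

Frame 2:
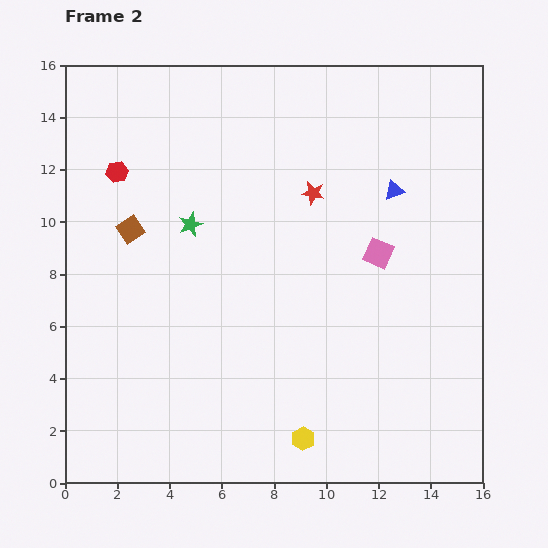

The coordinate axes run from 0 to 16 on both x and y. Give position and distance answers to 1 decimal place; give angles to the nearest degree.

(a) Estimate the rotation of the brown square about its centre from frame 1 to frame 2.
34° counter-clockwise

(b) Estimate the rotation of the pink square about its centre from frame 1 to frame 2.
34° clockwise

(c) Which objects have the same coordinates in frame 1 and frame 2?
none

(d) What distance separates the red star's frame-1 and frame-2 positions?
5.0

The red star moved from (13.9, 13.4) to (9.5, 11.1), a distance of √(4.4² + 2.3²) ≈ 5.0.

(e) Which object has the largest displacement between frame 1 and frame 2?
the red star

(moved 5.0; next 4.2)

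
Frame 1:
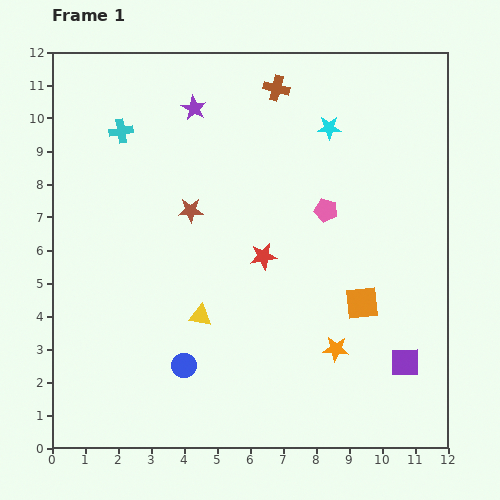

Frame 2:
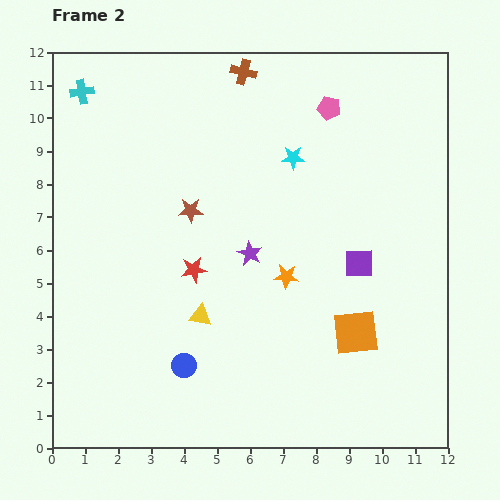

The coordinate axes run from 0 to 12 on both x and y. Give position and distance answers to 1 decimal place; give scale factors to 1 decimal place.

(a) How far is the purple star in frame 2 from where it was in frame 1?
4.7

The purple star moved from (4.3, 10.3) to (6.0, 5.9), a distance of √(1.7² + 4.4²) ≈ 4.7.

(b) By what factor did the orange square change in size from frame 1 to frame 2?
1.4×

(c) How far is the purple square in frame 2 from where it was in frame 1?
3.3

The purple square moved from (10.7, 2.6) to (9.3, 5.6), a distance of √(1.4² + 3.0²) ≈ 3.3.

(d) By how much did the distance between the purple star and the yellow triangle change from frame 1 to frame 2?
-3.9

Distance in frame 1: 6.3. Distance in frame 2: 2.4.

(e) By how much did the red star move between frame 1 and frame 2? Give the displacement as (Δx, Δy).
(-2.1, -0.4)

The red star was at (6.4, 5.8) in frame 1 and (4.3, 5.4) in frame 2.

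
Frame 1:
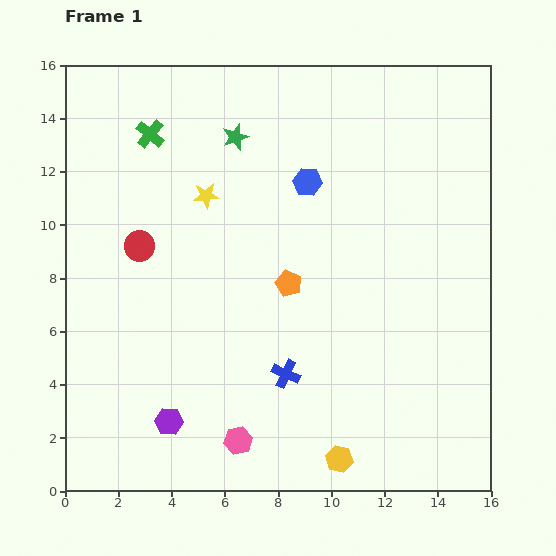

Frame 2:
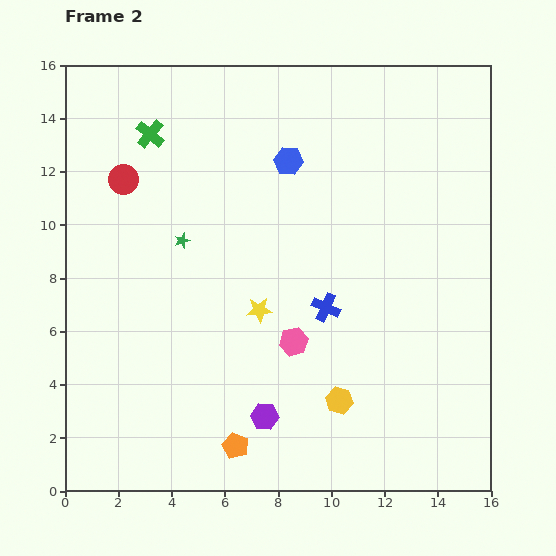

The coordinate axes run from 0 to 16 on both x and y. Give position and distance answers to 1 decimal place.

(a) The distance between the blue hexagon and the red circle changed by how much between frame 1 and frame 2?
-0.5

Distance in frame 1: 6.7. Distance in frame 2: 6.2.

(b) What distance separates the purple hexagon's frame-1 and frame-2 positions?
3.6

The purple hexagon moved from (3.9, 2.6) to (7.5, 2.8), a distance of √(3.6² + 0.2²) ≈ 3.6.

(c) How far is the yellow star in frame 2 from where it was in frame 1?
4.7

The yellow star moved from (5.3, 11.1) to (7.3, 6.8), a distance of √(2.0² + 4.3²) ≈ 4.7.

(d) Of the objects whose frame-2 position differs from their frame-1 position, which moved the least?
the blue hexagon

(moved 1.1)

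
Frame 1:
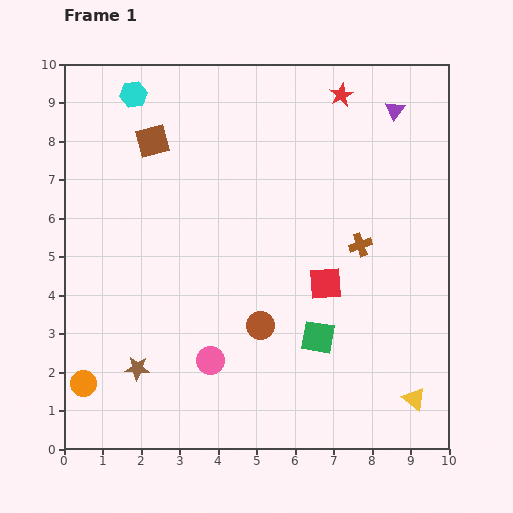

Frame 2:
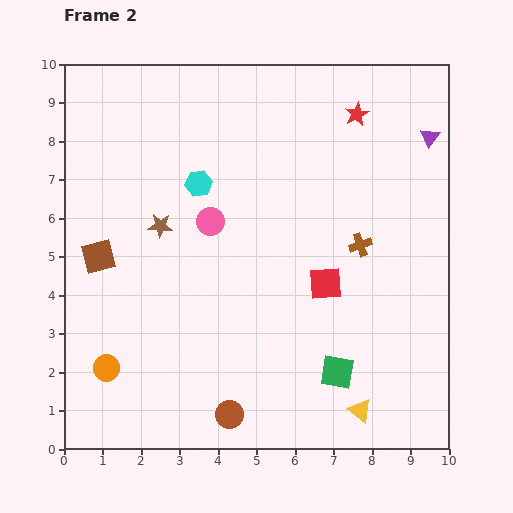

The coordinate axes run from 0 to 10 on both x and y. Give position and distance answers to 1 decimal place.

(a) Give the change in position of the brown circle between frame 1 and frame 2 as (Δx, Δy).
(-0.8, -2.3)

The brown circle was at (5.1, 3.2) in frame 1 and (4.3, 0.9) in frame 2.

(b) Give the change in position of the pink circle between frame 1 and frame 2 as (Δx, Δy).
(0.0, 3.6)

The pink circle was at (3.8, 2.3) in frame 1 and (3.8, 5.9) in frame 2.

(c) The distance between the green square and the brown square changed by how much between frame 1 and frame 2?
+0.2

Distance in frame 1: 6.7. Distance in frame 2: 6.9.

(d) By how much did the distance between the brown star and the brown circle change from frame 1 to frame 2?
+1.8

Distance in frame 1: 3.4. Distance in frame 2: 5.2.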